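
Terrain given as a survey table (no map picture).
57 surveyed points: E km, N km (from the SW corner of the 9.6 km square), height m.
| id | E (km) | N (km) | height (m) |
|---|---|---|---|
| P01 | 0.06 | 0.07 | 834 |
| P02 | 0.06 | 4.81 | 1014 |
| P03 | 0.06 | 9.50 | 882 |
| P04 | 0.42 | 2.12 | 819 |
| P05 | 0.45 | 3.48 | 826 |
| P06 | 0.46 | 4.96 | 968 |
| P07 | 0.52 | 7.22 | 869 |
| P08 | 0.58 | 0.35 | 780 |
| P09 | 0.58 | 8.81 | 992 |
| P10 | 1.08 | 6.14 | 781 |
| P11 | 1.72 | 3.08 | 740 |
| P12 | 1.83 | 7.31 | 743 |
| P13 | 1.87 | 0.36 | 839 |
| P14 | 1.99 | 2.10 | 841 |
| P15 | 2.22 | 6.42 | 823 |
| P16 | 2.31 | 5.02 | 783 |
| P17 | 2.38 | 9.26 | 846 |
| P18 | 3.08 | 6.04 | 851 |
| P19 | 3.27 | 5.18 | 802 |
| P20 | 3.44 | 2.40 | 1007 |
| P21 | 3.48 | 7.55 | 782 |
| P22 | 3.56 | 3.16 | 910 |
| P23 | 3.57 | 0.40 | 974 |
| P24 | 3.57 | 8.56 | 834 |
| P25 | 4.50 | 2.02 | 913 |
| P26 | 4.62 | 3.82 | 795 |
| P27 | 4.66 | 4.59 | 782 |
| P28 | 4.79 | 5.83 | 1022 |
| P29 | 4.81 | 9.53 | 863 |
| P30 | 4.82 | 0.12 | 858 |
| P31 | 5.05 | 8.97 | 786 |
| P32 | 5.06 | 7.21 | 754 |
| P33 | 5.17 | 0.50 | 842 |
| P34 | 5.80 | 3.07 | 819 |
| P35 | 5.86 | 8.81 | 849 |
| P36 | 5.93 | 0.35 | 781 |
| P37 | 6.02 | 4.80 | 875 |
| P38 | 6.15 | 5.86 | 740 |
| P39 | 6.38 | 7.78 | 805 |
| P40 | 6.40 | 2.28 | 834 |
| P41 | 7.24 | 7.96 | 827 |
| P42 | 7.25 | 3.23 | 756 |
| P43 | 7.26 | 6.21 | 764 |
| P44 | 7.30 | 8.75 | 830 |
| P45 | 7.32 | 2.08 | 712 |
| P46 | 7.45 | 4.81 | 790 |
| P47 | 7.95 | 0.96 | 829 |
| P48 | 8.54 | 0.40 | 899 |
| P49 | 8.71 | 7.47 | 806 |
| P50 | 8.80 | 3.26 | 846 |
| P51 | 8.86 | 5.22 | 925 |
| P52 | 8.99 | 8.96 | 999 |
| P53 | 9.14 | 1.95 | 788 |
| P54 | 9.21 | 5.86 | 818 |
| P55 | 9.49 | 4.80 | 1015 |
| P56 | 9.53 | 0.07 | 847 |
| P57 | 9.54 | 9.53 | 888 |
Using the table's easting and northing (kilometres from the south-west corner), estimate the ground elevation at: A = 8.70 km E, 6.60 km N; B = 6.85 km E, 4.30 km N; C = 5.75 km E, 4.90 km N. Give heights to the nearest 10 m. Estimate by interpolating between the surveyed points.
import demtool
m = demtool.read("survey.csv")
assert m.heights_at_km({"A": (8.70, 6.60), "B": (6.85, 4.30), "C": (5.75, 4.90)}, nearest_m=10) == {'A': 820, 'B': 810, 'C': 910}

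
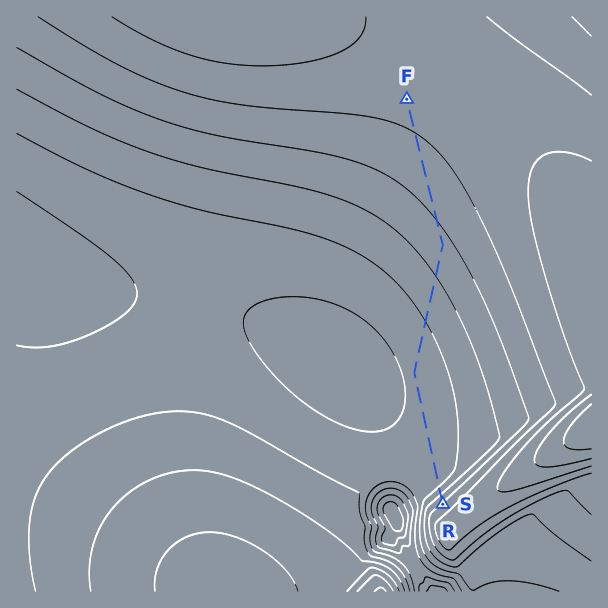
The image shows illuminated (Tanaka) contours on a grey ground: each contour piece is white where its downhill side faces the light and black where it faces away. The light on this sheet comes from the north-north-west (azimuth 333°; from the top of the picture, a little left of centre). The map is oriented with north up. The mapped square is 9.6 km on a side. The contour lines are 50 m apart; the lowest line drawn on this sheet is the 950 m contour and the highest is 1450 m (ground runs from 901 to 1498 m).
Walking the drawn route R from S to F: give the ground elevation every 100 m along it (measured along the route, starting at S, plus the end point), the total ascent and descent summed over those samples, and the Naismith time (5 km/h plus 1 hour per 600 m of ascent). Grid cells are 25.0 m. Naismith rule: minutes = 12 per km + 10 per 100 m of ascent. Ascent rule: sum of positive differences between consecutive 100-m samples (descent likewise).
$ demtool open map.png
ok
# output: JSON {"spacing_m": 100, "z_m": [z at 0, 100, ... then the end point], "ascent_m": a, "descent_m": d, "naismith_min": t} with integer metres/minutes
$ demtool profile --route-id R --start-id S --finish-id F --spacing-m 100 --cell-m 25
{"spacing_m": 100, "z_m": [1258, 1224, 1185, 1150, 1143, 1140, 1137, 1135, 1132, 1129, 1127, 1124, 1122, 1119, 1117, 1116, 1114, 1113, 1111, 1111, 1110, 1110, 1111, 1112, 1116, 1119, 1124, 1128, 1133, 1138, 1143, 1149, 1155, 1161, 1167, 1174, 1180, 1187, 1194, 1200, 1207, 1214, 1221, 1228, 1234, 1239, 1242, 1245, 1248, 1252, 1255, 1258, 1262, 1265, 1269, 1272, 1275, 1279, 1282, 1285, 1289, 1292, 1295, 1298, 1302, 1305, 1308, 1311, 1314, 1317, 1317], "ascent_m": 207, "descent_m": 148, "naismith_min": 104}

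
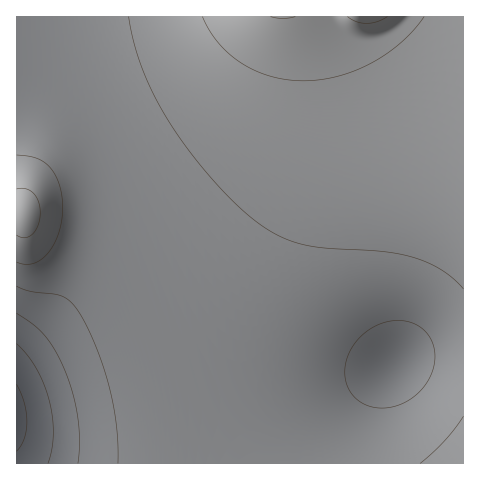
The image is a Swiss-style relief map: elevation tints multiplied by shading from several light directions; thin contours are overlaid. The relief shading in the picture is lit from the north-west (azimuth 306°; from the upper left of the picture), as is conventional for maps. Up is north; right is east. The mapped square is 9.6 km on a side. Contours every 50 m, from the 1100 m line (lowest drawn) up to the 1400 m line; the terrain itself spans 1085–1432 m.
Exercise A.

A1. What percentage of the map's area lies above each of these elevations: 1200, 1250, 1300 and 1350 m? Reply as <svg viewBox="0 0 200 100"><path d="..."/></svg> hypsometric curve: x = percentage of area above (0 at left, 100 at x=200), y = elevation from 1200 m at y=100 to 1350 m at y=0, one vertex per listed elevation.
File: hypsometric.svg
<svg viewBox="0 0 200 100"><path d="M193 100l-14-33-108-34-60-33"/></svg>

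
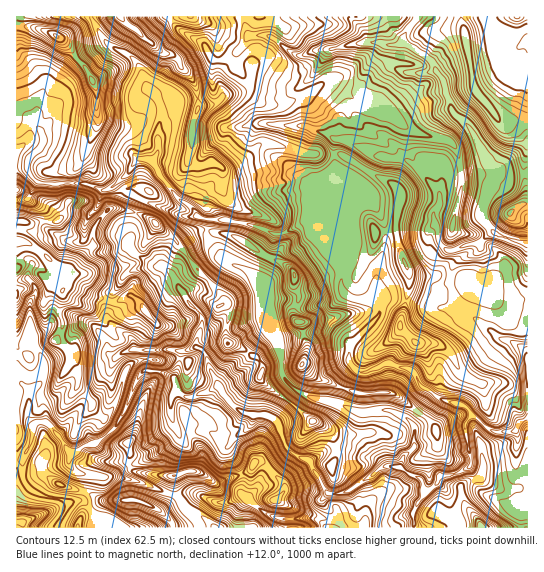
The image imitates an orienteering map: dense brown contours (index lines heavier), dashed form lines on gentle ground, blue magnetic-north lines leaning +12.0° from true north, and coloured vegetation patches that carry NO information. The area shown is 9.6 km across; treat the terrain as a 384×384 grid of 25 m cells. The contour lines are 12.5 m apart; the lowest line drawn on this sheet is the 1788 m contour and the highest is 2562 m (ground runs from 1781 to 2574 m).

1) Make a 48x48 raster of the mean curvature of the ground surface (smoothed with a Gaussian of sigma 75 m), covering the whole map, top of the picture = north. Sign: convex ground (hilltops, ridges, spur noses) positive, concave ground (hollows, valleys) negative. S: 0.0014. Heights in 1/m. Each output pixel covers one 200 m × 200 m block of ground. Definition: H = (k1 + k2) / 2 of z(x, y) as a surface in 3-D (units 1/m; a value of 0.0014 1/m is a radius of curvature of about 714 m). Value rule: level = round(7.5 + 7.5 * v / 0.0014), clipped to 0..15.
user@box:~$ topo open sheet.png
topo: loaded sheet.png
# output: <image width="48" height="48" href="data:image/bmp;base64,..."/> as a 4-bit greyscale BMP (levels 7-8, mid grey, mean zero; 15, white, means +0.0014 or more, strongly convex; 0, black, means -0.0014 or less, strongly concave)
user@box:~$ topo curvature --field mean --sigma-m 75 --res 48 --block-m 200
<image width="48" height="48" href="data:image/bmp;base64,Qk32BAAAAAAAAHYAAAAoAAAAMAAAADAAAAABAAQAAAAAAIAEAAATCwAAEwsAABAAAAAAAAAAAAAAABEREQAiIiIAMzMzAERERABVVVUAZmZmAHd3dwCIiIgAmZmZAKqqqgC7u7sAzMzMAN3d3QDu7u4A////AMtTXZZiIRTZaN2d+1WpaJepaIKXdn/bd6vqSJU1l9+ki3dmQDq2eaeJd2LJh7pDVlRFRFnP//lngwRBPv2SGKmZiJJ8eaU1d3RYvKc7xxBFIr0UVq+oMQCKqckWfIR4iGedxlQBIXv8jP6YZr+nD+YDy4NxSruXaFmXRHZmu93f/2J8usqgXqvDISejcgyXaEi6Ray6p0ZCTCAa/oIAe6d3Vlyr7AyXaXSrIyF92JkgGkNM3lCoV4d3emObuA6paLTFT2IL/kREhmhEqyT5aJiaq7Ssti92WaNienyAv2NHl4iWegWf26eKmYOeolYmN4ZYpqngP4Q6mJtyESS/12RFZDrbyxTaZYd4x3t8D8QrmacmZG/0EiNDJdyVECy3eIZ4i5ltCfYURGJoefsAE4///9URVoqXpHdMiqRbgP0nuUN6/3A63/tnqoBJmqu703hH2qNI8AMHtyV23gP+qEAAVjC3eqiIo3k0q6RV/d+45ThYvwT/tBOWEUWli3VnpIg3rLRUIjISUn6r+QO+tTWtpaynqmZ5hHSPm6ZrZphMNK/5YzOck0RouZ3MqGd1R4NYp2J2V6/cUVtnNEapRFZVbLiHZXdYmqC2tCZop92rsZqkNj3/qbl1TNVFZneIiKDnd7lYjOR3I9zWNluDVKqXWMRGd3eIiMC4yXZ5vIR0S635Nle6pjVmZadXd4iIiMOKqYdTu2ZjZr3GRlzJhViHdbpXeIiIh1S4iryCW2dWnsZEVDz5VmmHZ7t5aZiYhaWJq6y3hzRW7CJFV5/FV2iWaOpoiJiZpma6inV0ZmR61CVnrLdVZ3eISeZIV2V7tquVNGuFSqWOg1ac2J1mZ3d7WrRlUzO4QndkZ1w1Vqvad638cQZ1d3ZsepRj7ckwN6yLtw90Vv+FdlEACPhGd3aLapVTzEQ527h5yxP7zeYCBFOt7ahnd3eHaqZUnTN/9wHM//TtYhaSWY3Jd3dnd3d2arl1blRYrPWUm5EDZ90YmJqXZmd3d3d2asplbYVVOrAAAAaDe7JaeHmXd3hmd3dovLdHa6VnWkS6vZuZOXKrmY2WiIVmZme8mXR3a4VmWnWHibpWYzaKqNpohlaKxq2UJFZmXHVlS5ZXeLpVWJR4xnV3mJu716Y1d3ZmjlRXaopXd6x1eIR36UaHi6mXc0V4doms6zN7qXdndpymeIV29zNFREMzVniHeaqZhSSsmIaHdp3WWJZ12UZ3VXhol3h4mZh2QjfJiYd3ZX+HR4d0rql3ipmJh3iJmYiXNXu4h3d3ZG90Rndjil24h3eJiHeImIiHOLyXd4h3Y6+lRmU06kuHh3dnqYeIiIm3OcpmZ4dmVO25dEV+9kdXh3iGeql4dkRjV7hmd4ZVW/Z6gkqfxDZ4mJqJWaqHeKt1d8hneHVHrHVSA7/+cWdYmqQzMmeYeIRHeMdneGd8+mQTS/52IYiGhzi2VTIkRUeYecZnd4v//IE537gwR5mFZIupqqlniEmpirZndndBJDKv1iFK25d3qpiIiYeZmpR3eYV4uQ=="/>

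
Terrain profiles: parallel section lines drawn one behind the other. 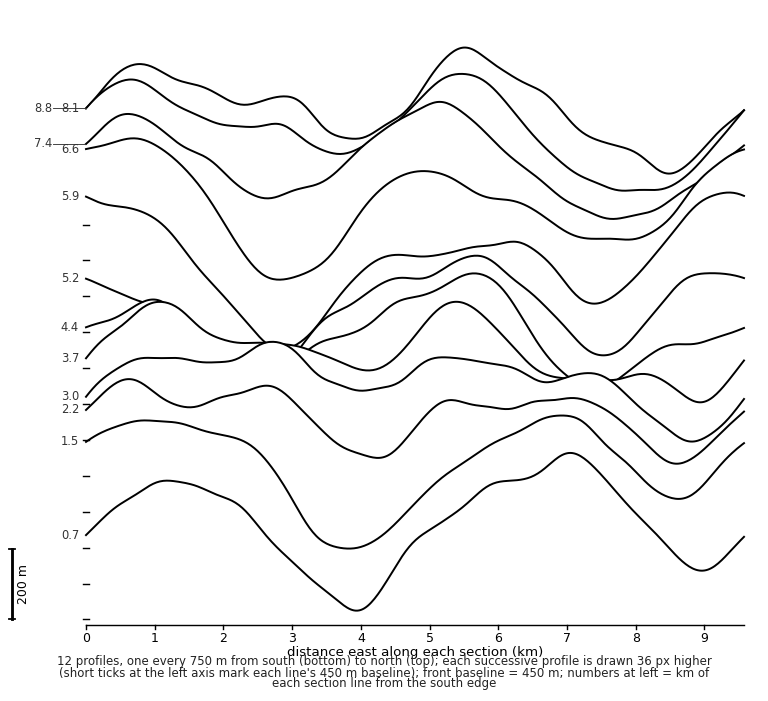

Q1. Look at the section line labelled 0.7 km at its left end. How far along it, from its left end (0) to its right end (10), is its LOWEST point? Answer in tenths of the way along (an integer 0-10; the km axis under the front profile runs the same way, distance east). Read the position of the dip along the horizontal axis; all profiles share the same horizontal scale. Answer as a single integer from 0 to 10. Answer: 4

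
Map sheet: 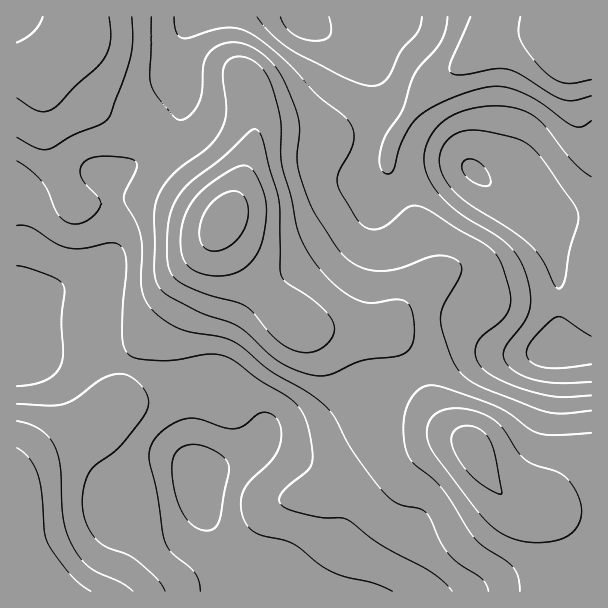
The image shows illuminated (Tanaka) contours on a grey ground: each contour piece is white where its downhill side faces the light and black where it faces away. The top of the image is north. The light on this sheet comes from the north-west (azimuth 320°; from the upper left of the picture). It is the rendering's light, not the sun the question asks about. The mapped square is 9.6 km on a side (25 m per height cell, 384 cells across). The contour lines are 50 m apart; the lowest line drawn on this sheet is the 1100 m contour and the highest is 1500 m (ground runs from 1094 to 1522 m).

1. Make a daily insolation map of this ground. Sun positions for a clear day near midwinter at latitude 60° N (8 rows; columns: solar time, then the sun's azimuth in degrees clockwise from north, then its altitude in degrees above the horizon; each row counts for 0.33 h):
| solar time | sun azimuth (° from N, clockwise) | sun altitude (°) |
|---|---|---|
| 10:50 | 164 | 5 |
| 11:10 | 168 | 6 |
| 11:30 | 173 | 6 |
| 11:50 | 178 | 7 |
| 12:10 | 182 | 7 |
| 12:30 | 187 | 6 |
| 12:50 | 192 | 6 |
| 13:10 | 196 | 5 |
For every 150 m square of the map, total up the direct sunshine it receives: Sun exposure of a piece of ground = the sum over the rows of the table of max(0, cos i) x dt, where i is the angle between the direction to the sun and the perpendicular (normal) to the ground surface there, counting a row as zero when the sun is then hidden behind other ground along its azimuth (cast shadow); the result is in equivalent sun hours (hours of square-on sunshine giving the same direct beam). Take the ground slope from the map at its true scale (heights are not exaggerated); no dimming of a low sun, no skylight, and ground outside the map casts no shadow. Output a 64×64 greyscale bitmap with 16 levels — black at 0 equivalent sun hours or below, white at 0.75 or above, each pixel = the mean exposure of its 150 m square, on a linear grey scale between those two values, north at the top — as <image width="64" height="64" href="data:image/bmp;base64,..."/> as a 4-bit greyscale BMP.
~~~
<image width="64" height="64" href="data:image/bmp;base64,Qk12CAAAAAAAAHYAAAAoAAAAQAAAAEAAAAABAAQAAAAAAAAIAAATCwAAEwsAABAAAAAAAAAAAAAAABEREQAiIiIAMzMzAERERABVVVUAZmZmAHd3dwCIiIgAmZmZAKqqqgC7u7sAzMzMAN3d3QDu7u4A////AFVUMhAAABEiNEVVZmZmVVZneIiImZmZmZmIdmZlVmZlVEMyEAAAARIjRFVVVmZmZ3iIiZmaqqqqqqmId2ZmZmZEQyEQAAARESIzNERVZmZ4iZmZmaqqqqu7qqmYd2Z3d0QzIRAAARIiIiIzNFVneIiZmZmZmZmaqqqqqqmYiIiHVEMhEQASIzMyIiI0V4iZmZmZmZmZmZmZmZq7u7qpmYhVVDIiEiNEREMiIjVomqqqqZiIiJmZiIiImrzMzLupmGZUMyIjNEVVRDIiNXmru7qpiHeIiIiHd3iavMzMu6mIZmVDMzREVVVUMiJFeaq7uph3d3iIiId3iavMu6qZiHdmZUREREVVVUMiIkV4iZmZh3ZneIiIh3iau7qYd2ZmZmZVVVVVVVVVQyIjRWZnd3d2Zmd4iJiIiau7qXZUREVVVVVVZmZVVVRDMzRERERVZmZmd4iZmZmau7qXVDMzREVVVVZmdmVUREREVUMyIjNEVWZ4iZmZmrvMuoZDIiM0RFREVmd3ZlRERFZmVCEREjRFZ4iZiImrvMu5dUMiIjNERERFZ4h3VERFeIh1QhERI0VniZiHiKvMu6h1MiEiM0RDM0VniYh1VWeJqphkMiIzVniIh3d4mruqh2QyIRIjNDIjRXiZmYdmeJq7updkMzRWeIh3ZmeJqph1QzIhESI0ESI1eJqpmIiau8y7qXZURWeIh2ZmZ3iHZUMyIhERESIAEjRniZmqqru8zLqph2VWd3d2ZVVmZlVCEREREAAAAQABI0VniJmqu7u7qZiHd3d4h3ZVVVVUMhAAAAAAAAAAAAASI0RWeJmaqpmIh4iIiJiHdlVVVEIQAAAAAAAAAAAAAAESIjRWd4iId3d3iaq6qph2VVVEMgAAAAAAAAAAAAAAARERIjRVZnZmZmeazd3LqYdlVEMhAAAAAAAAAAAAAAARIiIiM0VmZmZWeKzv/ty5iHZlRDIQAAAAAAAAAAAAABIzMzNEVnd3d2eKzv//7LqZiHdlQhAAAAAAAAAAAAABI0RERFVniJmYiavf///su6qqmYZTIQAAAAAAAAAAECNERVVVZniaqqqrze//7dy6qqqqmGQxAAAAAAAAAAAzNVVVVVZniZq7zN3e7u3MuqqqqqqodTIQAAAAAAAAAWZlZlVVVmeJmrze7u7ty6mZmYiJmZhlQyAAABAAAAADdmZmVVVVZ4mavN7u7dy6iHd3d3d3d2VEMyNGdkEQACR2ZmZVVVVniZq83u7cuph2ZVVVVVVVVVRWZmd4dTMjZ3ZmVVVVVWeZqrzd3cuodlVEMzMzMzRVZmZ3d4iHZVd4d2ZVVURFaJq8zN3cuodUQzIiERERI1Z3d2Zmd3dlVnd3dmVUREVnm83d3cy5hkMiIhEREQASRnd3dmZVVVVFZnd3ZlRERFeKzd7dzLl2QyIhERERABI1Z3d2ZUREREVWd3h3ZlVEVXis3u3cuYZUMiEREREQASRWd3dlQzNERVV3iJmId2VVV4rN3cy6l2VDIhEREREREjRWZmQzMzRVVYiJqqqZh2VVeKvMy7qYdUMiIiIREREiM0RVQyIiNFVVmZq7u7qYdVVniaqqqph1QyIiIiEiIiIiIiIREREjRVSqq7zMu6mHZVZniZmZmGVDMiIiIiMzMzIRAAAAASNERKqrvMy7qph2VVVniJmHZUMyMzIiIzMzIQAAAAABI0RDqqq7u6qqmHZURFZ3iHdlQzIzMzMzMzIgAAAAAAI0VUSImZmZmZmYdUMiNFZndmVDMiMzNEQzMhAAAAAAJFZmVXeIh3d3eHdkMhESNFVVVUMyIzRVVUMxAAAAAAJGZ3d3Z3d2VVVWZVMhEAASM0REMzMzRVZmVDEAAAAAFFd3eIhnh2VEREVUQyEAAAASIiIjM0RVZ3dlMQAAAAE1Z3eImYmYdUREREQyEQAAAAEiIiM0VVZmd2UyEAAAA0Z3d4mqqqmGVVVlVDIRAAAAABIiM0VmZmZmZUMQAAA0Z3d4mqrMuph3iId2QyEAAAAAEjNEVmZmZmZlVDEAA1Z3d4mqqsy6mZqqqZhkMRAAAAAjRVVmZmZmVmZmZURWeIiImqqpy7qqu7u6qYZCEAAAACNWZmZmZmVVZ4iZmZmZmImaqpi6qqq7u6qZh1MhAAABJFZmZmZmVVVniau7u6qZmaqql6qqqqqZiId2VDIRABI0VVVVVVVVRVeKvN3Luqqqu7qYmZmZmYd2ZlVDMyISNEREREREREREVorN3dy7u7zMy6mZiIiId2ZVRDMzMzRmVUMzMzMzMzNFes3u3czN3u7cy4h3iIiHdlQzMzMzRndkMyIjIiIRIjV5ve7t3d7v/+7td3d3iJiHZUMzMzRnd1QyIiIhERESNGis3u7u7v///+9mZmeImYh1VDM0RWZlMiEREREAARIjRXnN7+7u7u7t7mZmZ3iZmHZlRERVVUIRERERAAESIyIjRpve7u3dzLu8VVZmd4iId2ZEREQyEAAAAAAAEjREMhEjWKzdzLupmJlFVWZ3eIh3ZUQzIhAAAAAAAAEkVmUyEBE1eauqqYd2d0RFVmd3d2ZlUzIQAAAAAAAAEkZmZUIRESNGeIiHdlVVM0VWZmZmZmVUIQAAAAAAAAAkZmZVQyIiIjRWZmZlVEQzRFZmZVVVVlQxAAAAAAAAAkVmVURERDMzIzRVZVVEQ0RFVmZlVVVWZUMQAAAAAAAkZmVURERFVUQzNEVVVURE"/>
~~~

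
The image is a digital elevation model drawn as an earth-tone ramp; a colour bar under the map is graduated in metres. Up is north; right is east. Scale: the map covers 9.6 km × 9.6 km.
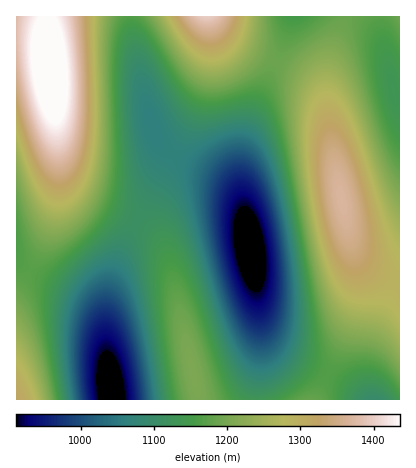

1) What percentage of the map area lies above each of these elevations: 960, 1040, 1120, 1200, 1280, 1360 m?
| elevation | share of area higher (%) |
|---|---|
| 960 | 94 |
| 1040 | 85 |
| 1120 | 65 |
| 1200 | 36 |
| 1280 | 19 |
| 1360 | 7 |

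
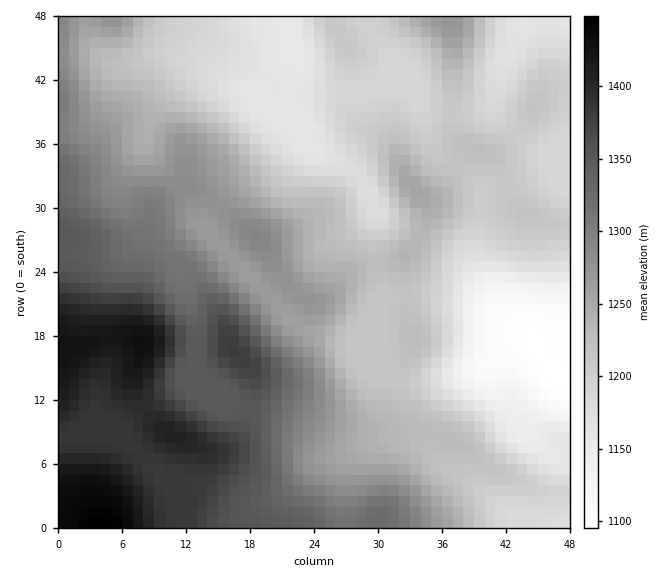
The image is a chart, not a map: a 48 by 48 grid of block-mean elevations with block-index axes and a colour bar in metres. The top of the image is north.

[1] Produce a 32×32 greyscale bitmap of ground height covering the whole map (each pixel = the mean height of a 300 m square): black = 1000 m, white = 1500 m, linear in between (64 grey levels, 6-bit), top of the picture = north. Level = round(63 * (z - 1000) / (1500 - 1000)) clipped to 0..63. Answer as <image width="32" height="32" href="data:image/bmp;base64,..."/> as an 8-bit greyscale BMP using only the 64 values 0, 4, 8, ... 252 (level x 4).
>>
<image width="32" height="32" href="data:image/bmp;base64,Qk02CAAAAAAAADYEAAAoAAAAIAAAACAAAAABAAgAAAAAAAAEAAATCwAAEwsAAAABAAAAAAAAAAAAAAEBAQACAgIAAwMDAAQEBAAFBQUABgYGAAcHBwAICAgACQkJAAoKCgALCwsADAwMAA0NDQAODg4ADw8PABAQEAAREREAEhISABMTEwAUFBQAFRUVABYWFgAXFxcAGBgYABkZGQAaGhoAGxsbABwcHAAdHR0AHh4eAB8fHwAgICAAISEhACIiIgAjIyMAJCQkACUlJQAmJiYAJycnACgoKAApKSkAKioqACsrKwAsLCwALS0tAC4uLgAvLy8AMDAwADExMQAyMjIAMzMzADQ0NAA1NTUANjY2ADc3NwA4ODgAOTk5ADo6OgA7OzsAPDw8AD09PQA+Pj4APz8/AEBAQABBQUEAQkJCAENDQwBEREQARUVFAEZGRgBHR0cASEhIAElJSQBKSkoAS0tLAExMTABNTU0ATk5OAE9PTwBQUFAAUVFRAFJSUgBTU1MAVFRUAFVVVQBWVlYAV1dXAFhYWABZWVkAWlpaAFtbWwBcXFwAXV1dAF5eXgBfX18AYGBgAGFhYQBiYmIAY2NjAGRkZABlZWUAZmZmAGdnZwBoaGgAaWlpAGpqagBra2sAbGxsAG1tbQBubm4Ab29vAHBwcABxcXEAcnJyAHNzcwB0dHQAdXV1AHZ2dgB3d3cAeHh4AHl5eQB6enoAe3t7AHx8fAB9fX0Afn5+AH9/fwCAgIAAgYGBAIKCggCDg4MAhISEAIWFhQCGhoYAh4eHAIiIiACJiYkAioqKAIuLiwCMjIwAjY2NAI6OjgCPj48AkJCQAJGRkQCSkpIAk5OTAJSUlACVlZUAlpaWAJeXlwCYmJgAmZmZAJqamgCbm5sAnJycAJ2dnQCenp4An5+fAKCgoAChoaEAoqKiAKOjowCkpKQApaWlAKampgCnp6cAqKioAKmpqQCqqqoAq6urAKysrACtra0Arq6uAK+vrwCwsLAAsbGxALKysgCzs7MAtLS0ALW1tQC2trYAt7e3ALi4uAC5ubkAurq6ALu7uwC8vLwAvb29AL6+vgC/v78AwMDAAMHBwQDCwsIAw8PDAMTExADFxcUAxsbGAMfHxwDIyMgAycnJAMrKygDLy8sAzMzMAM3NzQDOzs4Az8/PANDQ0ADR0dEA0tLSANPT0wDU1NQA1dXVANbW1gDX19cA2NjYANnZ2QDa2toA29vbANzc3ADd3d0A3t7eAN/f3wDg4OAA4eHhAOLi4gDj4+MA5OTkAOXl5QDm5uYA5+fnAOjo6ADp6ekA6urqAOvr6wDs7OwA7e3tAO7u7gDv7+8A8PDwAPHx8QDy8vIA8/PzAPT09AD19fUA9vb2APf39wD4+PgA+fn5APr6+gD7+/sA/Pz8AP39/QD+/v4A////ANzg4ODYzMTAwLy0tLCwrKykoKCkpJyUiIB0aGBcXFhY3Nzg3NjMxMDAvLiwsKyopKCYmKCgmJCEfHBkYFxgYGDc3NzY0MjAwMDAuLSwqKCYlJCMkJSQhHx0bGhoaGRgYNTU1NDIxMDAxMC8uLConJCIhISEhIB4dHBsbGxoYFhUyMjIyMTExMjIyMS8tKiYjISAfHx8eHRwcHBwaFxQTFDExMTExMTMzMzEwLywpJiQiIB8eHh0dHR0cGhYTEhMUMTExMTEyMzIxLi0tLCknJSMhHx4eHR0cHBoXFBISEhIzMTExMjIxLy0sLCwsKigmIyEfHR0dHBoZFxQSEhEPDjQyMTIzMjAtLCwsLS0rKSYkIB0cHBsaFxUSEBAQDw0MNTMyMzU0MCwsLC0uLywpJiMfHBsbGxoWExAODg4NDAw1NTQ0NTUyLSwtLzAuKyckIR0bGxscGxgUEA4NDQwMDDU1NTU2NjQvLC0wLywnJCIfHBsbGxwdGhYRDg0NDAwMNTQ0NTU1My4rLS8tKSQhISAdGxsbHBwaFhIPDQ0MDA0zMzIzMzIvKyosLSolIiEiIR8cGxscGxkWEg8NDQ0NDTEwLy8vLispKSopJSIhIiIiIB4bGxwbGRYSDw4ODw8PLi0sKywrKSgoJyUiISMjISAfHhwcHBsZFhMRERISExMsLCsqKSkoKCclIiEjIyIfHh4eHR0eHRoXFRQVFhYWFiwrKykoKCcnJSIiIyUkIR8dHRwcHB0eHBgXFxgZGRkYLCsqKSgnJyUiISMkJSMhHx0cGhkZHB0dGxkZGRoaGhorKiknJicmJCIiIyMjIR8eHRwZFhcbHh4dGhoaGxsbGiopJyUlJiYkIyMiISAeHRwdGxgWGB0gHx0bGhobGxkYKSgmJCQkJCQkIyEgHhsaGhkZFxcbHyAeHRsaGhsZGBgpJyUjIiEiIyMiIB8cGRcWFhYWGBwfHhwbGxsbGhkYGCgmJCIgHyEjIyEfHRoXFRQUFhcZHB4cGxscHBwaGRgYJiQjIiAfICIhHx0ZFhUUFBUXGRobGxoaGxsbGhoZGBgmIyIhIB4fHx4cGRYVFBQUFhgZGRoaGRkbGhkYGhsaGSYjISAfHh0cGhgWFRQUFBUWGBgYGRgYGRoaGBcZGxsZJSIfHh4dHBoYFxUUFBQUFRYYGBgYGBgZGxsYFhgaGxokIB4dHBsaGRcWFhUVFBQUFhgZGBgYGBodHBgWFhkaGSMgHR0cGhkYFxcWFhUUExQWGhoZGBgZHB8dGRYVFxgYIyAfHx4bGRkYFxcVFBQTFBgbGhkZGhseISAbFhUVFhYkISEiIBwaGRgYFxUUFBQVGRsZGRocHyEiIBwXFRUVFQ="/>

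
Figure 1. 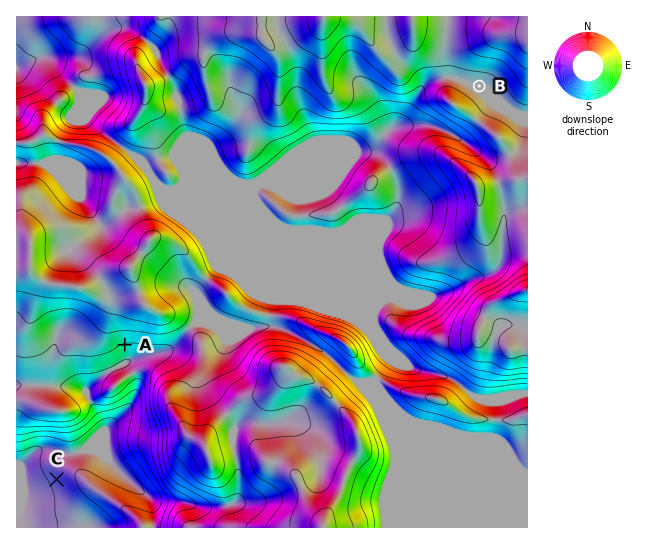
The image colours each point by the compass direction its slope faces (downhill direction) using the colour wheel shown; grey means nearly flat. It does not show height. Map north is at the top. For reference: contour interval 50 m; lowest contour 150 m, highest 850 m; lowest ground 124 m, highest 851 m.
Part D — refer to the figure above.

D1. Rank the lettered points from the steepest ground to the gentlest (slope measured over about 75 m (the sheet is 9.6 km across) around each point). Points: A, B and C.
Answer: A C B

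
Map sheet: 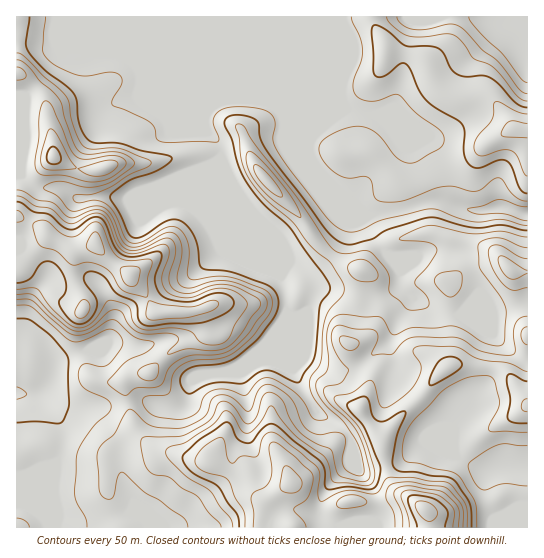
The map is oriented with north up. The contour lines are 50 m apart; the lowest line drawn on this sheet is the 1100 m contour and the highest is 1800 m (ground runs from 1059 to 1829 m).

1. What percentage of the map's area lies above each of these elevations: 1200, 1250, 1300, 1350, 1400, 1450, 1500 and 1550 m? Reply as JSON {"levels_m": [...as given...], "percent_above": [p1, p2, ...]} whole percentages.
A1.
{"levels_m": [1200, 1250, 1300, 1350, 1400, 1450, 1500, 1550], "percent_above": [82, 63, 50, 39, 28, 18, 12, 7]}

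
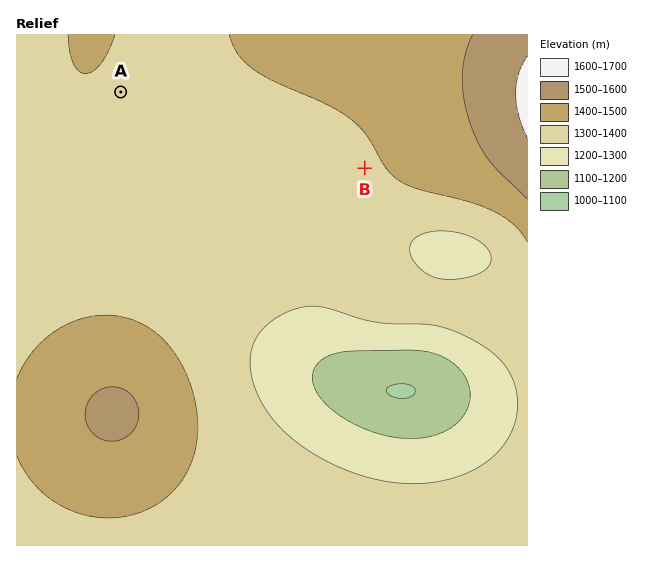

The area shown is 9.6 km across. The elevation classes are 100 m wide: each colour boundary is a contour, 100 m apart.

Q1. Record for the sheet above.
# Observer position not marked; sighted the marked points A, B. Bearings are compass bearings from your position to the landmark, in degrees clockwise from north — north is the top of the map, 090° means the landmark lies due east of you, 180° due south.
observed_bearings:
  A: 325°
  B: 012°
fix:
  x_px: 320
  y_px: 377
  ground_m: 1190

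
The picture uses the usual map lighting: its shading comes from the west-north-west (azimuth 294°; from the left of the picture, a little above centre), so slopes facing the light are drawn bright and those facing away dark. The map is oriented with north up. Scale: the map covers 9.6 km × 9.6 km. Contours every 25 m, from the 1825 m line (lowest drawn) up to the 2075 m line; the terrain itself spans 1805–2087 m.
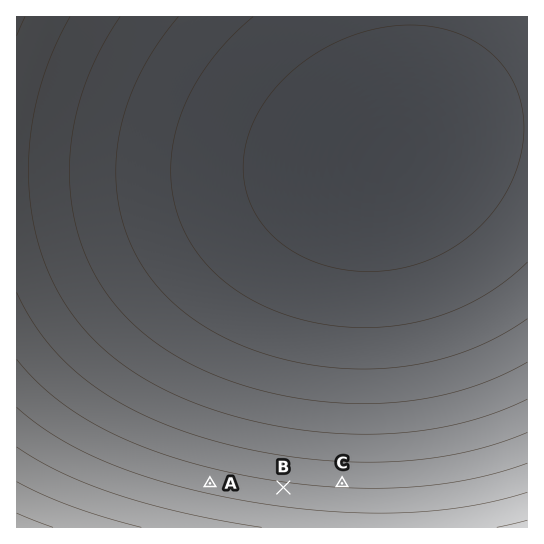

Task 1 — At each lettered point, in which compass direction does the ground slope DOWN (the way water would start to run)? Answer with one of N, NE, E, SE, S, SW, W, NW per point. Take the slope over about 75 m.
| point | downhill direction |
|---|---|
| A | N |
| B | N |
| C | N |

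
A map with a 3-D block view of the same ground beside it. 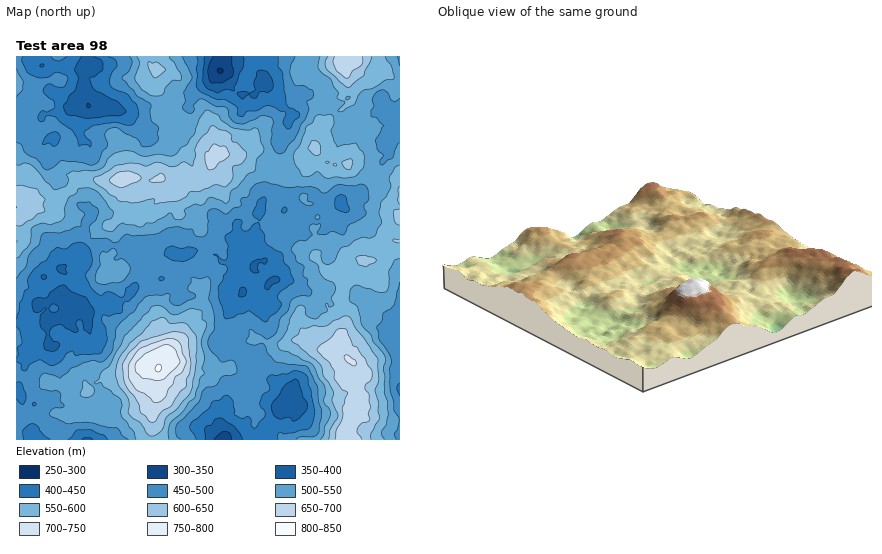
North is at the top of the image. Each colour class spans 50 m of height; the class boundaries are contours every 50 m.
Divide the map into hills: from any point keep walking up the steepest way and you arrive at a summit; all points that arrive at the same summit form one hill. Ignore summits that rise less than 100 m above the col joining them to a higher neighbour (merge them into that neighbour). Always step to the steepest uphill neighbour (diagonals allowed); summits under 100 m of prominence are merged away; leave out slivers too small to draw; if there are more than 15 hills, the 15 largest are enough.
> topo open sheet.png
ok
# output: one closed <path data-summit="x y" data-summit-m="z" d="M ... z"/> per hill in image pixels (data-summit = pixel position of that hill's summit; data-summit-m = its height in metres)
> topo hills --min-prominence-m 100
<path data-summit="158 368" data-summit-m="804" d="M270 197l-4 0-4 5-4 10 1 10-3 4 0 10-10 11-6 0-6 6-12-1-4 3-14-4-12 0-10 4-6-2-8 0-4 3-12-1-3 7-6 4 0 10-14 20-15 11-6-3-10-1-10 6-10 0-16-9-1-6 5-16-2-6 6 2 6-2 7-8-3-7-30 18-6 2-6 7 3 16-5 5-6 1-14-2 0 136 250 0 4-6 3-14 11-12 1-6 8-4-1-2-16-10-4-6-16 1-4-2-4-9 2-12-3-4-13-14-8-2-3-4 2-14 17-28 22 6 3-12 6-6-1-6-7-6-1-6 14-6 3-6 3-18 10-1 5-7 1-8-4-5-10-1-2-8z"/><path data-summit="348 360" data-summit-m="706" d="M400 109l-6 3 1 16-3 10-9 8 5 6 0 2-7 10-6 22-5 4-10 0-22 11-14 0-12-11-12 0-16 12 1 8 11 1 4 5 0 6-6 9-10 1-3 18-3 6-14 6 1 6 7 6 1 6-6 6-3 12-22-6-17 28-2 14 11 6 13 14 3 4-2 6 2 12 6 5 16-1 4 6 16 10 1 2-8 4-1 6-11 12-5 20 132 0 0-58-2-4 2-6z"/><path data-summit="122 178" data-summit-m="678" d="M220 71l-12 12-13 9-7 16-15 4-3 14 8 8-10 1-6 4-10-1-4 2-4-6 2-8-6-9-26-9-26-2-8 6-2 6-1 12 4 8 0 4-5 7-12 2-10-10-6 16-7-5 1-7-10-1-10 6-6 0 0 153 14 3 6-1 5-5-3-16 4-6 32-17 10-10 14-7 16 1 8 4 10-1 2 5 14-11 6-1 16 11 10 3 12-4 12 0 14 4 4-3 12 1 21-15 1-12 3-4-1-10 4-10 4-5 4 0 16 5 8-10 1-4-8-12 0-6-8-10 1-14-2-4 0-2 8-8 6-16-14-14-3-8-11-12-10 13-14-1-8-6-5-10z"/><path data-summit="348 56" data-summit-m="689" d="M400 56l-136 0 4 8-4 12 0 6 14 14 20 0-1 12-9 14-2 10-8 8 2 6-1 14 7 8 1 8 7 8 0 11 6-5 12 0 12 11 14 0 22-11 10 0 5-4 6-22 7-10 0-2-5-6 9-8 3-10-1-16 6-4z"/><path data-summit="156 70" data-summit-m="617" d="M220 56l-130 0-1 6-5 4-1 4 1 26 4 10 26 2 26 9 10 11 2 11 10 0 6-4 10-1-8-8 3-14 15-4 7-16 13-9 12-13z"/>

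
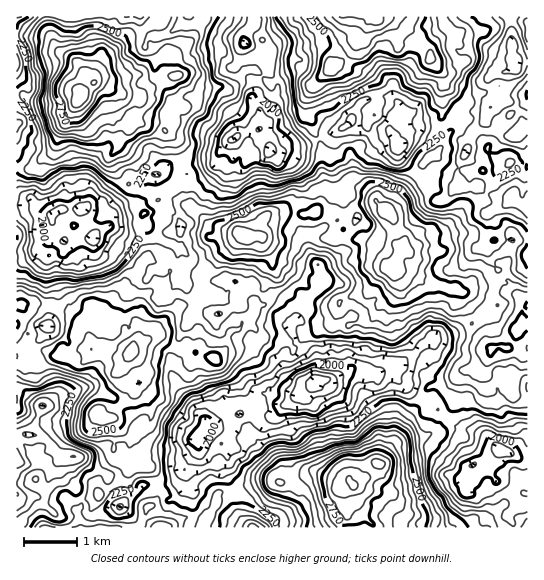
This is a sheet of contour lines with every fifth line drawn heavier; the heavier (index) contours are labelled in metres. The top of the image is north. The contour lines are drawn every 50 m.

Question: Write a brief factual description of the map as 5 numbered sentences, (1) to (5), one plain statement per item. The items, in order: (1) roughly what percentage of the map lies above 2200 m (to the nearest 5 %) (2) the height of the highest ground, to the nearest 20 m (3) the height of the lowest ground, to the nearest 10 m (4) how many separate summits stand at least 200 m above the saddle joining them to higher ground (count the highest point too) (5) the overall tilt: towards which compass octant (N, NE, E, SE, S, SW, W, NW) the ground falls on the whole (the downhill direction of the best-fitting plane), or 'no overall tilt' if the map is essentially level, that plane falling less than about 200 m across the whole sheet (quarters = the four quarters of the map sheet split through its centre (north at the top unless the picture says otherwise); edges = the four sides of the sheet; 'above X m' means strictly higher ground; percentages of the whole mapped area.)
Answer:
(1) Roughly 70 % of the ground is higher than 2200 m.
(2) The highest point reaches roughly 2940 m.
(3) About 1820 m is the lowest elevation on the sheet.
(4) 6 summits rise at least 200 m above their surroundings.
(5) On the whole the map has no overall tilt.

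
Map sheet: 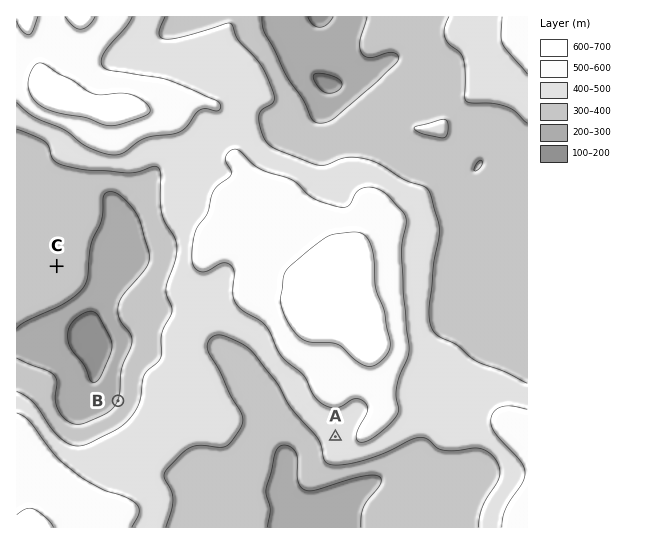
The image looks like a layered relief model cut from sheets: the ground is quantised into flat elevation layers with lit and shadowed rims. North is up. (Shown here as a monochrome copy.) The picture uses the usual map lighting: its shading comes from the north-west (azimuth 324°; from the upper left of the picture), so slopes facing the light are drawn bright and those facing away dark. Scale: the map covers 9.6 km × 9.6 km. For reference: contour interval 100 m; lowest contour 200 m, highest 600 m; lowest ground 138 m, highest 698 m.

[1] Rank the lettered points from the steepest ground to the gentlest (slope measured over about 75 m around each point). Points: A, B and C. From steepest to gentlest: B A C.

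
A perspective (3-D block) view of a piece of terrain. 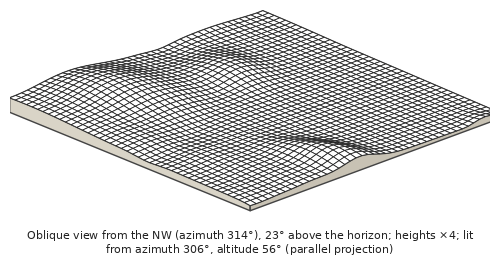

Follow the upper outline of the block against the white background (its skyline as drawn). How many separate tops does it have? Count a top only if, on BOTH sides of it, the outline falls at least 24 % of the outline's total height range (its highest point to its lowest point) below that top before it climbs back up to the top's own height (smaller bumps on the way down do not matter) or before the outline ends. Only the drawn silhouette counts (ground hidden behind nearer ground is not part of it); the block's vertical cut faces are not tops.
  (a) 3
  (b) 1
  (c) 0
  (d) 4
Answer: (b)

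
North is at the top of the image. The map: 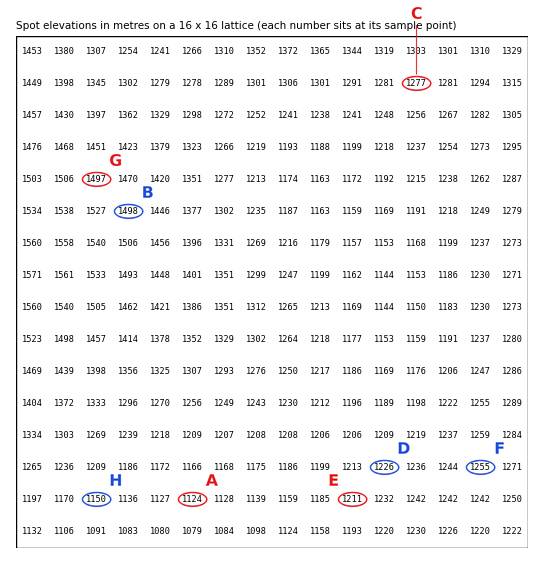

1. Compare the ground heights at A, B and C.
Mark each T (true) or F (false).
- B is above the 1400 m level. T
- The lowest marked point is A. T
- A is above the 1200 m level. F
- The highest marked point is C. F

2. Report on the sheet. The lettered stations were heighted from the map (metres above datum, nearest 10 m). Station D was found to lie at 1230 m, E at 1210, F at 1250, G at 1500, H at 1150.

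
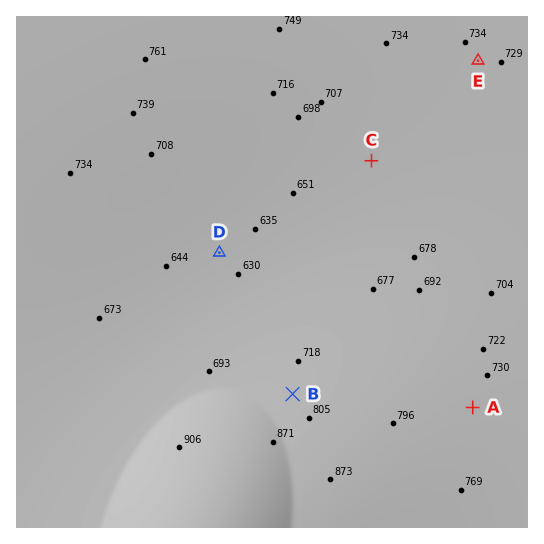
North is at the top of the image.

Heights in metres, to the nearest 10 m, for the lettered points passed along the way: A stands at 750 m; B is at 760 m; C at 680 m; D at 630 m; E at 730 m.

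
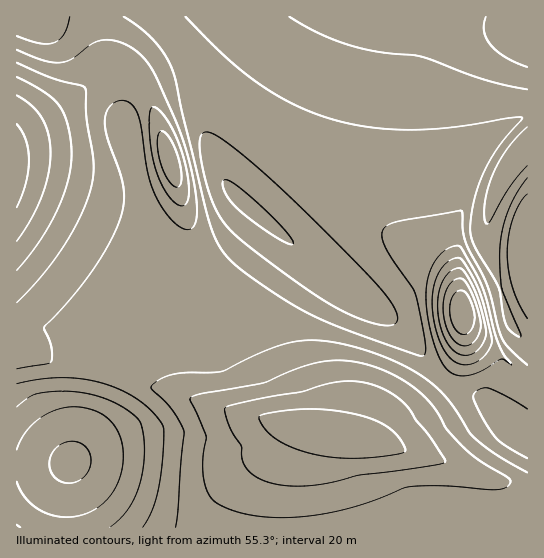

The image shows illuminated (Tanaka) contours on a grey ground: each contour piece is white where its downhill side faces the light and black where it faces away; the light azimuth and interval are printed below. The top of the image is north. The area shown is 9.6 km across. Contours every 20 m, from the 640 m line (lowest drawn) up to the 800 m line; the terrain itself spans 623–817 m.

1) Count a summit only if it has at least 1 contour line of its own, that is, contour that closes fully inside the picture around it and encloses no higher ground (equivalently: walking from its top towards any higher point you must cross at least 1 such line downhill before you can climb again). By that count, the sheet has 3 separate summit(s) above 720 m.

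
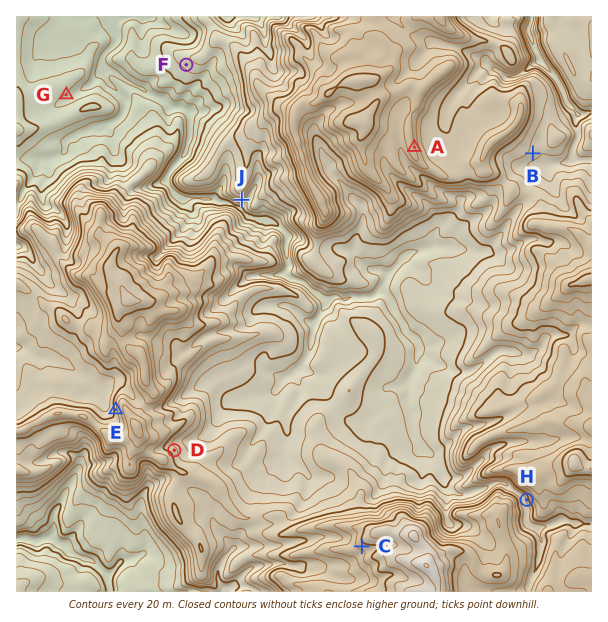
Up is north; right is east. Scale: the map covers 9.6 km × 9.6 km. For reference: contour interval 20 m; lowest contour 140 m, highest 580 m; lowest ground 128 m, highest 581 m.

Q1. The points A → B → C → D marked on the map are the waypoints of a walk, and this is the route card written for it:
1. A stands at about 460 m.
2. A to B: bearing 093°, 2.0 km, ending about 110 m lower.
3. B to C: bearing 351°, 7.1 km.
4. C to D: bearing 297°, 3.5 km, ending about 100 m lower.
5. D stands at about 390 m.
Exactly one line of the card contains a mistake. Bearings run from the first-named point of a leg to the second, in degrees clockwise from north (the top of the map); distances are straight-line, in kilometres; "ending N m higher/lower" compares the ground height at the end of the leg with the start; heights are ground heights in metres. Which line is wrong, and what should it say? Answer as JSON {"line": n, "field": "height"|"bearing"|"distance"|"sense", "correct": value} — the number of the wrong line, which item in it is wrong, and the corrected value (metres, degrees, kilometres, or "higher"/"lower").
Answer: {"line": 3, "field": "bearing", "correct": 204}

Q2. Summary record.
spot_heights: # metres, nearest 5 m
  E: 410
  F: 230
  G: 175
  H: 385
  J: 240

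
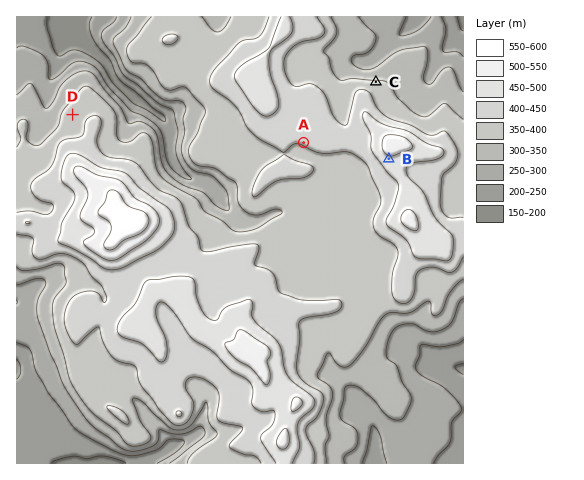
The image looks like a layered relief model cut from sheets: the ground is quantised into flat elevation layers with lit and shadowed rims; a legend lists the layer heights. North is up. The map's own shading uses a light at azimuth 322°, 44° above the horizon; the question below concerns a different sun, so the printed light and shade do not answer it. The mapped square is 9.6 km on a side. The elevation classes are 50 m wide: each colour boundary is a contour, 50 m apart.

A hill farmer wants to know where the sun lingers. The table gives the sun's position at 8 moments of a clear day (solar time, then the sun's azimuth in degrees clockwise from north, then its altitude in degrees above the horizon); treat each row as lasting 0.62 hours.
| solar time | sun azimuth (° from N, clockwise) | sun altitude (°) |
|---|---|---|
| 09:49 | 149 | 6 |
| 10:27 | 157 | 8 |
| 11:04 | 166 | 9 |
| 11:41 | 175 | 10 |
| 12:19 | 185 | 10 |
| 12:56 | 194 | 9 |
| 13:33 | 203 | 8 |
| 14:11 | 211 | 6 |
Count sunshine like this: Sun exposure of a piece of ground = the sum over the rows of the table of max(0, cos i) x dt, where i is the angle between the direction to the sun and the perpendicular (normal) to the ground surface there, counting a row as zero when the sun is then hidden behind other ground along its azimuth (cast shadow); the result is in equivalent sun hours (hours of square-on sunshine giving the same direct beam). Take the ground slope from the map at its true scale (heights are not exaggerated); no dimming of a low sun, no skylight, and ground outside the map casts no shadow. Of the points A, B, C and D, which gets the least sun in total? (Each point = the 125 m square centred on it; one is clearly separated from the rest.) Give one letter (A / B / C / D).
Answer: C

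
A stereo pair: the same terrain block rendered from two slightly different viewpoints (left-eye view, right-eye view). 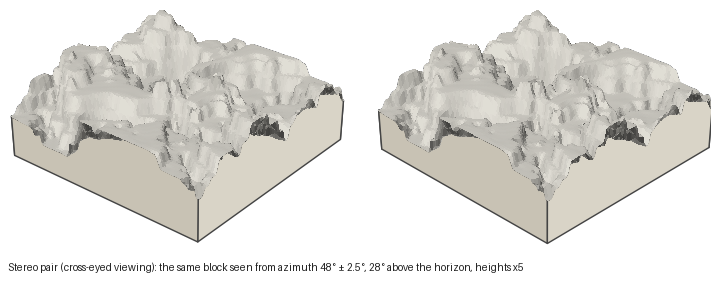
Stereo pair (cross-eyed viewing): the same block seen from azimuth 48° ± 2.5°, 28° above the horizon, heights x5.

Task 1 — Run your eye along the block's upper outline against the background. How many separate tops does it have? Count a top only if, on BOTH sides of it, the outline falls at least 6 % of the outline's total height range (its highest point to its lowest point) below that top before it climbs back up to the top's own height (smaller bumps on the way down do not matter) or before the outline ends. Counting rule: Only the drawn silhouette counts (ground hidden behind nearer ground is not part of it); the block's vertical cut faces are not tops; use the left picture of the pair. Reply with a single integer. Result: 2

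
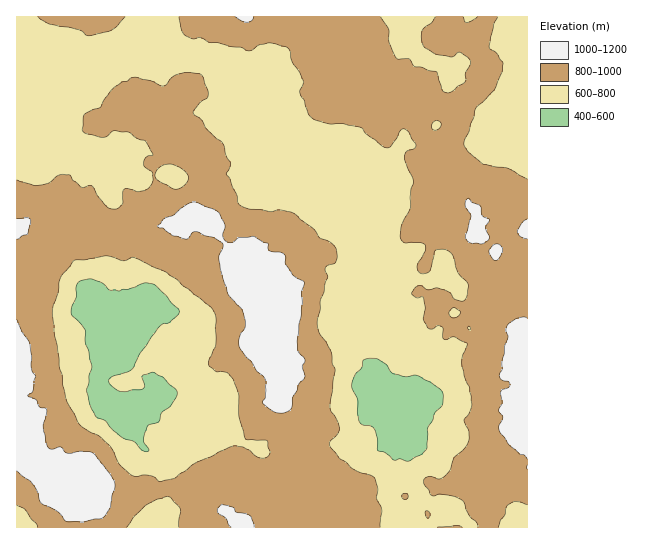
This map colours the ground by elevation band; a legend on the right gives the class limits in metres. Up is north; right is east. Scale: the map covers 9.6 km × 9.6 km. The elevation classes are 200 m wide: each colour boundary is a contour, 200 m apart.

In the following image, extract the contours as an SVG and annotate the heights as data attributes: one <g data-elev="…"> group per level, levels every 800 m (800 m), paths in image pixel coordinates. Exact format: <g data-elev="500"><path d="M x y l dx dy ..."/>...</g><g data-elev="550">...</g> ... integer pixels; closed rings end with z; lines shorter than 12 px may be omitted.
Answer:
<g data-elev="800"><path d="M127 527l7-10 11-11 12-7 10-2 4 1 9 11-1 18"/><path d="M380 527l2-17-5-11 1-10-3-11-4-3-12-3-8-4-5-6-7-4-10-13 2-4 7-7 1-5-2-8-7-14 5-37-3-7-1-12-12-18-2-11 3-12 0-9 8-24-3-8 2-3 8-3 2-6-1-8-6-7-11-4-6-9-20-16-12-3-11 2-20-3-8-3-4-3-2-9-6-16-4-4 5-11-5-8-3-10-17-16-4-9-9-7 6-10 9-6 0-6-6-16-3-1-10-2-10 2-6 3-7 8-3 1-13-5-13-4-6 1-17 9-10 12-4 8-7 3-9 5-2 15 3 3 18 4 4-1 7-5 15 1 8 6 8 3 8 13 0 1-7 2-3 6 2 4 8 6 0 8-2 4-5 5-8 2-13-3-2 4 0 10-5 5-5 1-5-2-10-11-5-10-3-1-8 2-9-6-4-6-10 0-10 8-12 3-20-6"/><path d="M462 527l-5-1-20 1"/><path d="M498 527l3-7 4-5 1-8 2-2 7-3 12 3"/><path d="M427 518l2 0 1-4-1-3-3 0-1 2z"/><path d="M17 505l9 5 5 9 5 4 2 4"/><path d="M404 499l4-1-1-4-5 1 0 3z"/><path d="M158 481l-7-5-8-1-8 2-6-4-10-10-6-12-4-6-10-9-9-4-10-7-13-24-4-16-1-11-3-7-7-56 6-18 3-16 14-17 10 0 21-4 17 5 11-4 32 15 45 35 5 10 0 22 0 7-7 13 0 6 8 7 10 1 6 6 6 15 0 23 6 21 2 2 19 0 2 2 2 11-4 5-8-1-8-6-7-4-10-1-38 17-21 16-13 3z"/><path d="M451 317l-2-4 4-5 7 3-2 6z"/><path d="M174 189l-14-7-4-4-1-4 2-4 6-5 8-1 7 3 7 4 3 4 0 4-3 6-6 4z"/><path d="M527 179l-20-11-24-4-14-12-5-7 10-27 2-9 18-19 8-19 1-9-7-9-7-6 5-24 4-6"/><path d="M434 130l-3-3 1-4 3-2 4 0 2 2-1 4-3 3z"/><path d="M38 17l11 7 30 6 10 6 22-6 6-3 8-10"/><path d="M179 17l4 17 10 5 8-1 9 5 7 0 13 3 11 1 8 4 4-1 6-5 10-2 18 5 3 3 2 11 8 11 3 8-3 10 1 4 3 6 5 14 5 4 16 5 12-1 19 4 5 7 20 14 4-1 11-17 4-1 4 4 6 10 0 4-8 4-2 4 0 6 8 21-2 8-1 17-9 19 0 13 4 4 14-1 6 3 0 6-8 15 1 5 4 3 5-1 3-2 5-21 8-1 6 2 4 6 5 16 9 9 1 4-2 12-4 3-8-2-5-7-12-4-10 2-5-4-4 0-3 1-3 7 5 4 6-1 2 10-2 12 6 10 4 0 4-3 4 0 2 3 0 8 1 2 10-2 13 6-4 12-1 8 2 14 6 10 2 18-3 9-5 5 5 12 0 8-3 7-12 12-4 12-5 6-6 3-11-2-4 2-1 3 8 13 3 1 5-2 10 1 14 6 6 14 7 7 2 5"/><path d="M435 17l-3 5-7 5-3 4-1 8 3 8 11 7 15 3 4-1 4-4 3 0 8 6 2 4-5 11-1 9-16 11-7-3-5-18-8-2-8-3-6 0-6-8-12 0-8-17-1-13-7-12"/><path d="M477 17l-10 5-2-1-2-4"/></g>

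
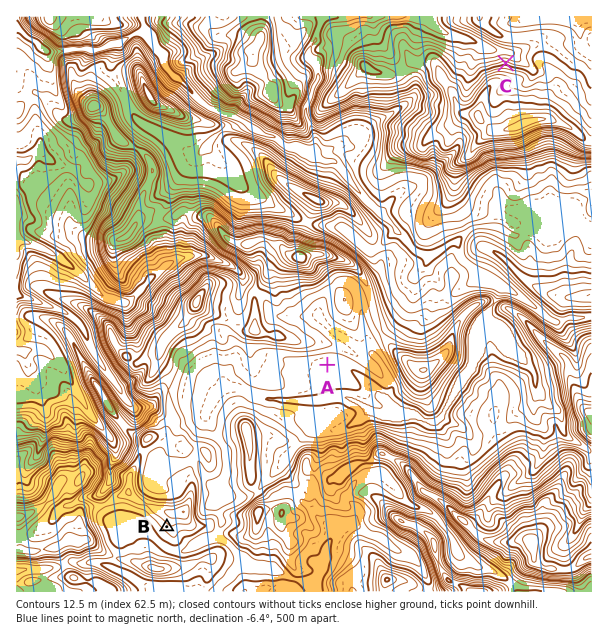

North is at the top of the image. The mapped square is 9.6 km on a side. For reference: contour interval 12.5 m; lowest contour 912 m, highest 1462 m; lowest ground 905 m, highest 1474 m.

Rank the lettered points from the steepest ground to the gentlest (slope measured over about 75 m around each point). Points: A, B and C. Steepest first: C B A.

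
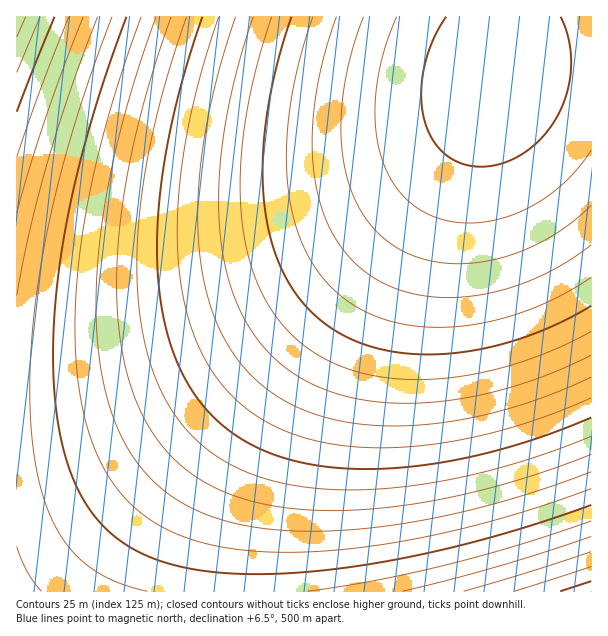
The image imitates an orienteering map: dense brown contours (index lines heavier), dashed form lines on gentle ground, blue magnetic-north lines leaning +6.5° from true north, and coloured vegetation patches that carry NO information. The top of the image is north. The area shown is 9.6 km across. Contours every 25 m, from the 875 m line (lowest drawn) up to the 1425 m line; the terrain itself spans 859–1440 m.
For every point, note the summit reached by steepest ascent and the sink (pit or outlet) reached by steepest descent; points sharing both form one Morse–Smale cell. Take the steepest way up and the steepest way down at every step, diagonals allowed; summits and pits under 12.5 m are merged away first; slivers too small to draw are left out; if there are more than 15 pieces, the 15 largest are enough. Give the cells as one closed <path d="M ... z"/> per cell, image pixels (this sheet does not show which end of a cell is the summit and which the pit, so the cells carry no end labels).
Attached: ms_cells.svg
<path d="M591 16l-574 0-1 394 23 0 36-4 62-16 30-12 45-23 51-31 67-52 41-36 38-38 53-63 22-34 12-27 5-6 26-6 64-1z"/><path d="M591 61l-64 1-23 5-8 7-10 25-30 51-108 153-41 62-30 52-21 45-16 48-10 47 0 35 362-1z"/><path d="M473 118l-21 29-28 35-53 54-71 60-46 34-42 25-45 23-30 12-62 16-59 5 1 181 212-1 1-34 10-47 16-48 21-45 37-64 47-69 73-102 29-44 11-18z"/>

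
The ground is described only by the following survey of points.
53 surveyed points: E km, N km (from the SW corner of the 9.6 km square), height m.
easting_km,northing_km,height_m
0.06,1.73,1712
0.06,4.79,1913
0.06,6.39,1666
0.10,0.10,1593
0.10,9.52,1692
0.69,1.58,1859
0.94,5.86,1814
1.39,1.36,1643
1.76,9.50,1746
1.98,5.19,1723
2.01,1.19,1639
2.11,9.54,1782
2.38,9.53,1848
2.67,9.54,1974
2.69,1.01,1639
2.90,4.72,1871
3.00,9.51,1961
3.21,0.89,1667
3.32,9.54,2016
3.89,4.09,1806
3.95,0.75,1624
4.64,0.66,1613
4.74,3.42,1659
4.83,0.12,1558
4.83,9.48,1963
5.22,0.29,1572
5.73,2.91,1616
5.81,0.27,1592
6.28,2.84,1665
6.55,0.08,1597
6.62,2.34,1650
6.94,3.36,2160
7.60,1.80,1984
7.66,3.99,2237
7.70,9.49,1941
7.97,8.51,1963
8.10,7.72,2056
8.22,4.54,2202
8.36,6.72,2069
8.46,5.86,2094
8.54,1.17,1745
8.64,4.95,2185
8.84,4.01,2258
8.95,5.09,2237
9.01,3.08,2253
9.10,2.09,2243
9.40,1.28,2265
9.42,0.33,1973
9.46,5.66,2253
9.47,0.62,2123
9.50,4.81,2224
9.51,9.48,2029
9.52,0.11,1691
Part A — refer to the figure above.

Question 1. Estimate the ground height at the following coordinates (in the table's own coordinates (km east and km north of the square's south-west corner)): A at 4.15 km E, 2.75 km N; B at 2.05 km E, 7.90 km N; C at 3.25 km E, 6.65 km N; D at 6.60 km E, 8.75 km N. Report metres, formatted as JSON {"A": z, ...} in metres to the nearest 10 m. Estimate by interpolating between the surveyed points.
{"A": 1630, "B": 1850, "C": 1880, "D": 2020}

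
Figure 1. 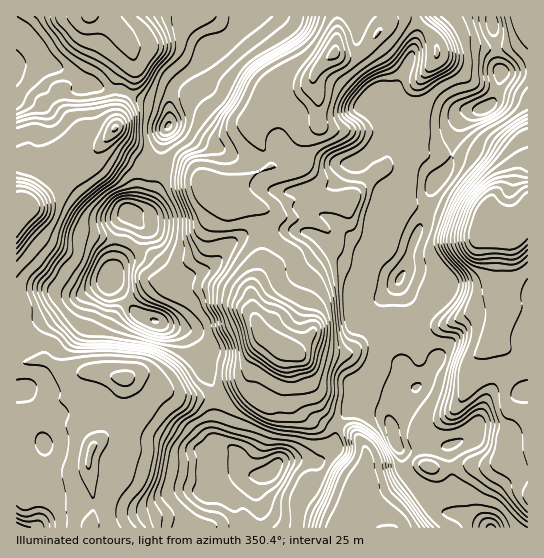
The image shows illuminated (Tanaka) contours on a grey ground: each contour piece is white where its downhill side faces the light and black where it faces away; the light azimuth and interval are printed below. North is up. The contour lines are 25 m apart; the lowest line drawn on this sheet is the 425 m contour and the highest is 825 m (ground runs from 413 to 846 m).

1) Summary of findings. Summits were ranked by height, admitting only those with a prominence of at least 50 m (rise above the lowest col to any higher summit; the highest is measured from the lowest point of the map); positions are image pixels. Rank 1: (501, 233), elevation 846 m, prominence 433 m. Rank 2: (286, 349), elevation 842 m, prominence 260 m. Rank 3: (335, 53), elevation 806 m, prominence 118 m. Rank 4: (115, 129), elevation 778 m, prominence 76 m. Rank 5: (123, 379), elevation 759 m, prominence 69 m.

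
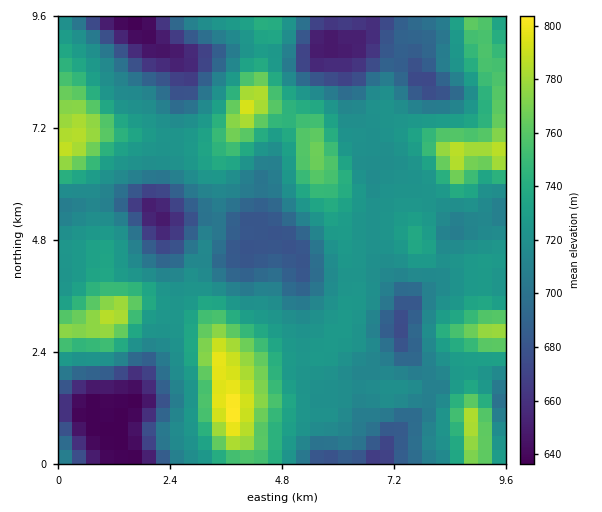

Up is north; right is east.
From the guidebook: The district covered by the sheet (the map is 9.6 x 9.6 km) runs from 635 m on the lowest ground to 805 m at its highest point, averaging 720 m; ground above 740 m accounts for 19.1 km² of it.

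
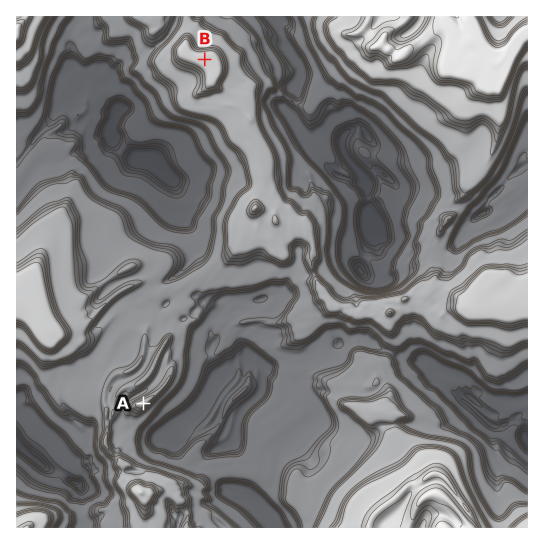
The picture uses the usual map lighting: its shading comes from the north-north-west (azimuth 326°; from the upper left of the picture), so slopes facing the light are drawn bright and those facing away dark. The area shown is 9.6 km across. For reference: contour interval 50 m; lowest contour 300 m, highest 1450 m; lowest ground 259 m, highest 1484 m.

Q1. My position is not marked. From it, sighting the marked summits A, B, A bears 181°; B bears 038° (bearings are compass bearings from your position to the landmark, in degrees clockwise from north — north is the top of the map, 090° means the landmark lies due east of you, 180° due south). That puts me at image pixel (148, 132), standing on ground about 460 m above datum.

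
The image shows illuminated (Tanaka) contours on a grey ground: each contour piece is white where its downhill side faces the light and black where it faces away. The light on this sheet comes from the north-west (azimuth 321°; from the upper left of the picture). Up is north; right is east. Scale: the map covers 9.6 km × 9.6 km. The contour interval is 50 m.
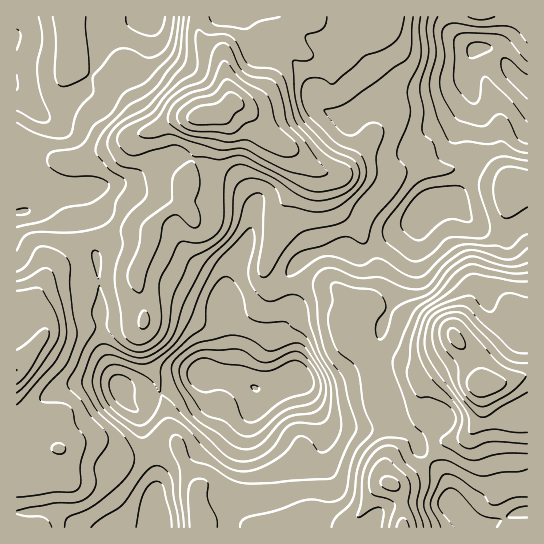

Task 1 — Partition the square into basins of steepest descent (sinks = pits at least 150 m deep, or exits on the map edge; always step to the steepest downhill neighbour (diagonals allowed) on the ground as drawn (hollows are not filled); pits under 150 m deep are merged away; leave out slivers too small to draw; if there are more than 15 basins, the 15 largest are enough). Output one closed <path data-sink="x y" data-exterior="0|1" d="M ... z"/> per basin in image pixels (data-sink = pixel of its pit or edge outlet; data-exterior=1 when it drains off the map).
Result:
<path data-sink="527 86" data-exterior="1" d="M527 16l-328 1 0 16 2 6 8 8 12 6 3 6 3 24 5 19 15 9 23 25 19 11 8 10 4 9-1 13-17 26-6 12-2 22-10 27 2 12 12 10 16-3 35 0 16 11 19 7-14 20 4 6 4 17 12 25 2 31 8 20 6 24-2 32 4 5-6 1-6 5-24 33 0 6 49 0-1-29-5-12-4-2 21-10 32-32 18-4 10-9 8-16 0-27 4-3 18-1 25-8z"/><path data-sink="255 389" data-exterior="0" d="M235 103l-4 0-12 12-18 2-1 24-15 41 6 20 0 13-18-6-11 6-10 12-3 16-12 28 0 14 7 24 0 13-7 2-44 1-14 4-32 3-31 38 0 53 33-4 4 4 3 19 3 6 30-5 10 4 16 10 22-1 26-11 14 0 20 42 0 19 5 18 33-1 15 5 101 0 2-6 24-33 6-5 6-1-4-5 2-32-6-24-8-20-2-31-12-25-4-17-4-6 14-20-19-7-16-11-35 0-16 3-12-10-2-12 10-27 2-22 6-12 17-26 1-13-4-9-8-10-19-11-23-25z"/><path data-sink="17 38" data-exterior="1" d="M198 16l-182 1 1 290 9 0 8-8 17-30 31-28 11-4 22-1 16-4 16 1 3 6 5-17 18-16 15-28 3-13 9-24 1-24 18-2 13-13-5-19-3-24-3-6-12-6-8-8-2-6z"/><path data-sink="454 507" data-exterior="0" d="M527 376l-30 8-12 0-4 3 0 27-8 16-10 9-18 4-32 32-21 10 4 2 5 12 2 29 125-1z"/>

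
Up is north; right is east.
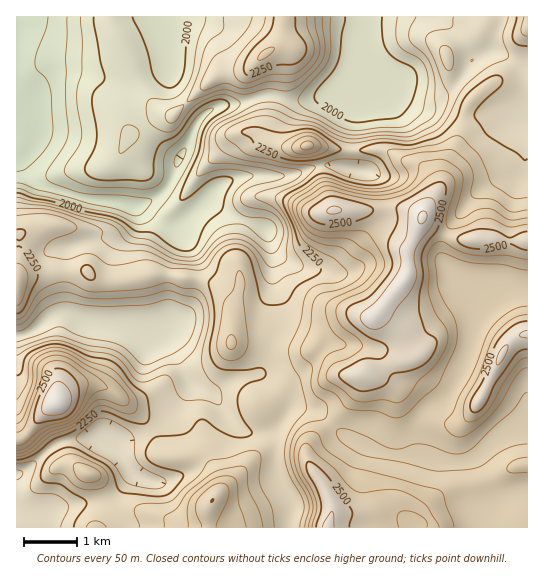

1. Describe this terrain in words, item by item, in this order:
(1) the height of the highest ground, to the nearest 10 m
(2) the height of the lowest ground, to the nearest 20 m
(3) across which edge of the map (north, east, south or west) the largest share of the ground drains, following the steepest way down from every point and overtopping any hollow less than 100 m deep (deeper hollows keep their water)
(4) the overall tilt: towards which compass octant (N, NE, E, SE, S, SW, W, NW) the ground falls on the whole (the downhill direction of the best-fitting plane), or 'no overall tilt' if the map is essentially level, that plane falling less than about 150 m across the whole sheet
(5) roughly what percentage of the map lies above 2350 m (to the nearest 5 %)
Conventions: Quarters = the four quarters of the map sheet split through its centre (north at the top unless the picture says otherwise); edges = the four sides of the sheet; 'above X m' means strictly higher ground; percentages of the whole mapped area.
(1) The highest point reaches roughly 2610 m.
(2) About 1800 m is the lowest elevation on the sheet.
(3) The largest share of the runoff leaves by the western edge.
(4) Overall the map slopes down towards the north-west.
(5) About 30 % of the map lies above 2350 m.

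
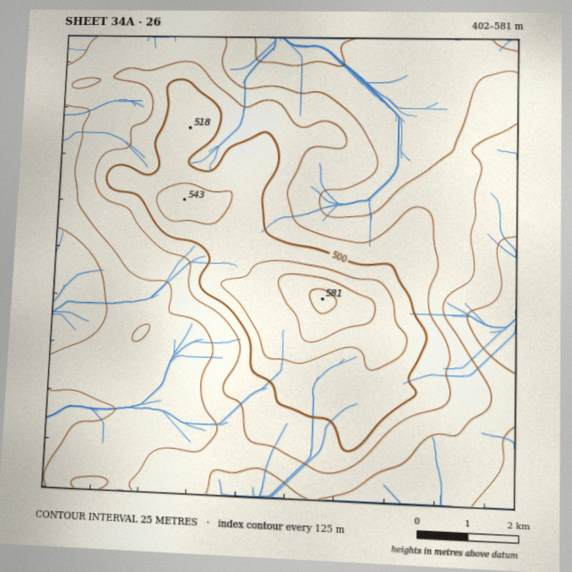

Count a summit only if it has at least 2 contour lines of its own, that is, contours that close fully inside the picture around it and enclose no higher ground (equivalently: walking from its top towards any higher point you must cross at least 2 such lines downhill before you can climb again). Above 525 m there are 1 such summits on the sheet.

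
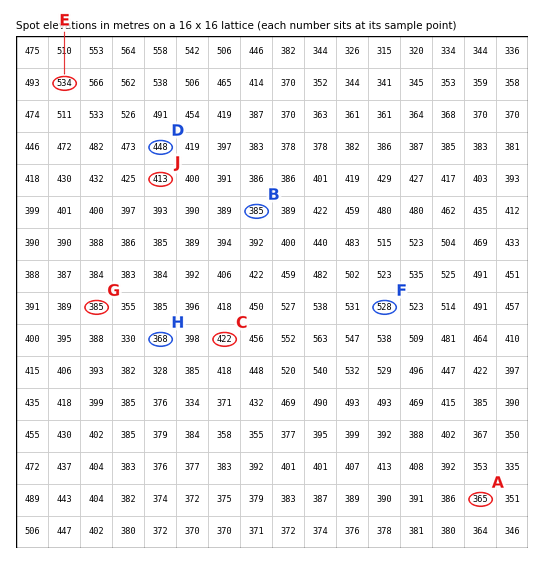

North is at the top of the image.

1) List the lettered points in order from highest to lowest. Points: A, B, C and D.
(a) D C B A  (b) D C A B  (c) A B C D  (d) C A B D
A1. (a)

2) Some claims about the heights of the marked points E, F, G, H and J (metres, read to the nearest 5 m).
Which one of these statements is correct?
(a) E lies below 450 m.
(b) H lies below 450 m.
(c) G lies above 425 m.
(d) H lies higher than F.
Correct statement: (b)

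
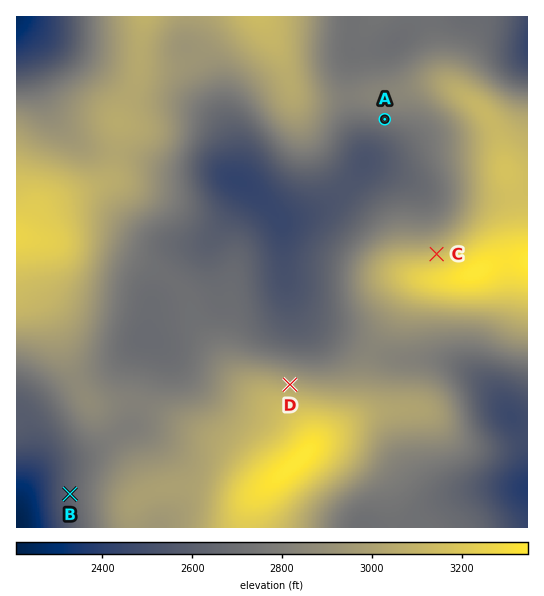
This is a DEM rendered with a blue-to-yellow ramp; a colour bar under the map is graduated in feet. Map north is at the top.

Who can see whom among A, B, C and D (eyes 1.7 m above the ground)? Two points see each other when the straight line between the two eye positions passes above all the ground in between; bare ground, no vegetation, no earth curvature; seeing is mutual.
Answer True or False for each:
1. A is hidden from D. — False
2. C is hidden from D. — True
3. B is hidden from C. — True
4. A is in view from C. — True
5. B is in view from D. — False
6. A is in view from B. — False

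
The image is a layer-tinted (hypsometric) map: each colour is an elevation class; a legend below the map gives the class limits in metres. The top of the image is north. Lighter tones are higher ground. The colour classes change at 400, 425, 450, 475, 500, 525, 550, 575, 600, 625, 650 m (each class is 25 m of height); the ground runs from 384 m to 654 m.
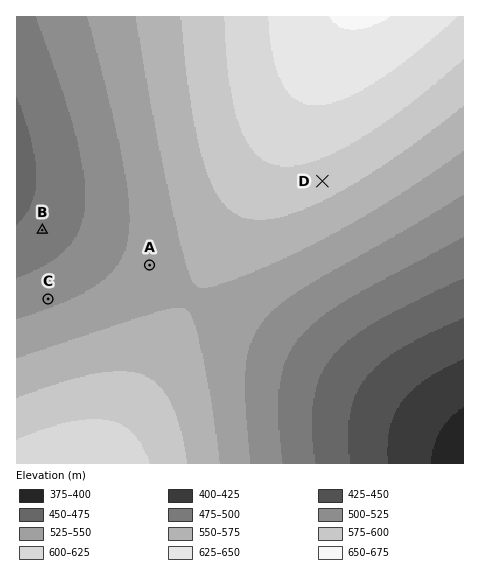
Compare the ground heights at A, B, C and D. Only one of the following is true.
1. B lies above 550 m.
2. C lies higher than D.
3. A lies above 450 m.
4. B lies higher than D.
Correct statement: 3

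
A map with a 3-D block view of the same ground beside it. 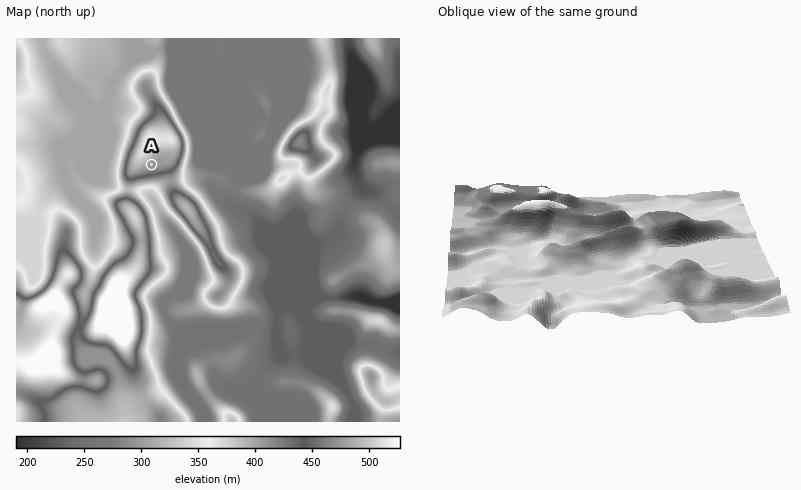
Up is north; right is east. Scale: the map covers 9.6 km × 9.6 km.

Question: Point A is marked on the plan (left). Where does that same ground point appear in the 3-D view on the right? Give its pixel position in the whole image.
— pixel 656 218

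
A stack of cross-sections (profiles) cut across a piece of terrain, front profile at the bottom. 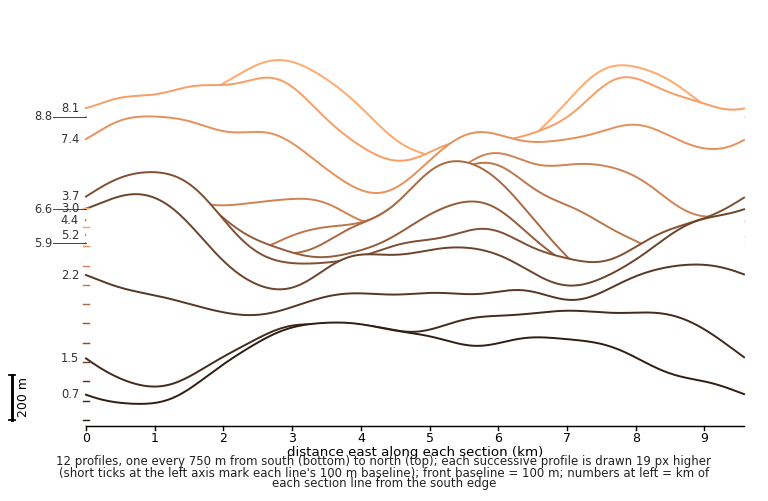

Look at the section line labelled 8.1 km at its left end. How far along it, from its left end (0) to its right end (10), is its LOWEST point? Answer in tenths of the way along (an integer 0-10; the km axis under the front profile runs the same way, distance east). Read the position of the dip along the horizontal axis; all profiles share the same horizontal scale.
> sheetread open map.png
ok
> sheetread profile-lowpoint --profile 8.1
5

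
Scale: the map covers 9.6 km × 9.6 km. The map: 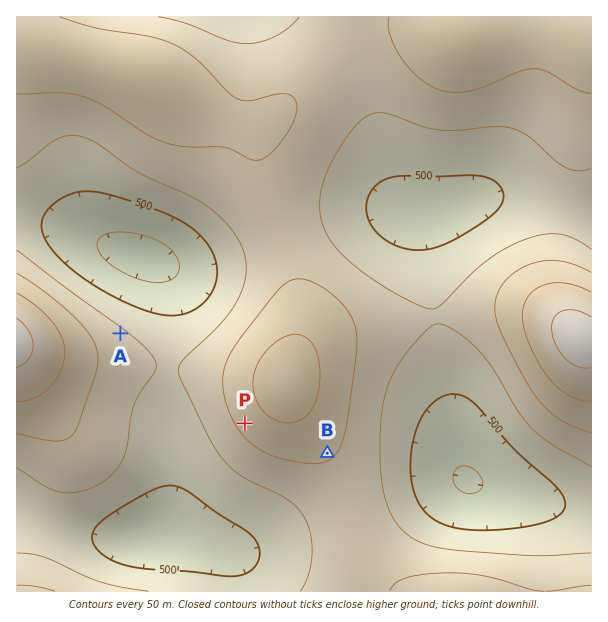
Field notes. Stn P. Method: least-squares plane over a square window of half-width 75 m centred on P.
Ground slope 6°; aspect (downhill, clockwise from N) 235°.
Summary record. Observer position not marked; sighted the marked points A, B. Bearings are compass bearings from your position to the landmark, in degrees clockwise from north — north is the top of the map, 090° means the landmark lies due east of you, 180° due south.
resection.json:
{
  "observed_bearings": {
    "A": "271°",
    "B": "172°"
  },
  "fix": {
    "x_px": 311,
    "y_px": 337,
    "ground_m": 650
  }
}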